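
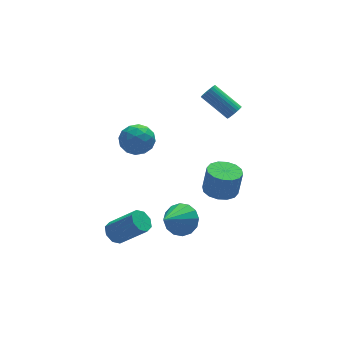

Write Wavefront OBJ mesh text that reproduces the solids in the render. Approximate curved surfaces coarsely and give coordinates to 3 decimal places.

v 3.887 3.192 2.622
v 4.215 3.108 3.003
v 3.241 4.284 4.1
v 2.913 4.368 3.718
v 4.3 3.264 2.912
v 3.326 4.439 4.009
v 4.323 3.408 2.777
v 3.348 4.584 3.874
v 4.278 3.52 2.618
v 3.304 4.695 3.715
v 4.175 3.581 2.46
v 3.2 4.757 3.556
v 4.027 3.584 2.327
v 3.053 4.759 3.423
v 3.859 3.526 2.238
v 2.884 4.702 3.334
v 3.694 3.418 2.208
v 2.72 4.594 3.304
v 3.559 3.276 2.24
v 2.585 4.452 3.337
v 3.474 3.121 2.331
v 2.5 4.296 3.428
v 3.452 2.976 2.466
v 2.477 4.152 3.563
v 3.496 2.865 2.625
v 2.522 4.04 3.722
v 3.6 2.803 2.784
v 2.625 3.979 3.88
v 3.747 2.801 2.917
v 2.773 3.976 4.013
v 3.916 2.858 3.006
v 2.941 4.034 4.102
v 4.08 2.966 3.036
v 3.106 4.142 4.132
v 1.655 -0.456 0.099
v 2.108 0.318 0.02
v 2.338 0.329 1.442
v 1.885 -0.444 1.521
v 1.666 0.444 0.091
v 1.895 0.455 1.512
v 1.22 0.33 0.163
v 1.449 0.341 1.585
v 0.891 0.004 0.219
v 1.12 0.015 1.641
v 0.767 -0.444 0.242
v 0.996 -0.433 1.664
v 0.881 -0.896 0.228
v 1.11 -0.885 1.649
v 1.202 -1.229 0.178
v 1.432 -1.218 1.6
v 1.645 -1.355 0.108
v 1.874 -1.344 1.529
v 2.091 -1.241 0.035
v 2.32 -1.23 1.457
v 2.42 -0.915 -0.021
v 2.649 -0.904 1.401
v 2.544 -0.467 -0.044
v 2.773 -0.456 1.378
v 2.43 -0.015 -0.029
v 2.659 -0.004 1.392
v -3.452 0.723 -2.62
v -2.905 1.016 -2.898
v -1.781 0.17 -1.578
v -2.328 -0.123 -1.3
v -3.121 1.31 -2.527
v -1.997 0.463 -1.206
v -3.531 1.259 -2.21
v -2.407 0.413 -0.889
v -3.895 0.895 -2.134
v -2.77 0.049 -0.813
v -3.999 0.43 -2.342
v -2.875 -0.416 -1.022
v -3.783 0.137 -2.714
v -2.659 -0.71 -1.393
v -3.373 0.187 -3.031
v -2.249 -0.659 -1.71
v -3.01 0.551 -3.107
v -1.885 -0.295 -1.786
v -2.049 2.038 3.918
v -1.405 1.502 4.357
v -2.735 0.778 3.383
v -2.091 0.242 3.822
v -2.726 0.728 4.328
v -2.302 1.507 4.659
v -1.838 0.773 3.081
v -1.414 1.552 3.412
v -1.275 0.72 3.84
v -1.823 0.691 4.61
v -2.317 1.589 3.13
v -2.865 1.56 3.9
v -1.667 1.881 4.184
v -2.473 0.399 3.556
v -2.846 0.685 3.853
v -2.468 0.37 4.111
v -2.194 1.884 4.362
v -1.815 1.568 4.62
v -2.592 1.113 4.603
v -2.325 0.712 3.12
v -1.946 0.396 3.378
v -1.672 1.91 3.629
v -1.294 1.595 3.887
v -1.548 1.167 3.137
v -1.212 1.105 4.138
v -1.615 0.365 3.824
v -1.466 0.677 3.389
v -1.217 1.135 3.583
v -1.534 1.089 4.591
v -1.937 0.348 4.277
v -2.31 0.634 4.574
v -2.061 1.092 4.769
v -1.458 0.629 4.287
v -2.203 1.932 3.463
v -2.606 1.191 3.149
v -2.079 1.188 2.971
v -1.83 1.646 3.166
v -2.525 1.915 3.916
v -2.928 1.175 3.602
v -2.923 1.145 4.157
v -2.674 1.603 4.351
v -2.682 1.651 3.453
v 0.061 0.725 -2.738
v 0.582 1.014 -1.959
v -1.241 -0.205 -1.522
v 0.244 1.385 -2.037
v -0.142 1.579 -2.302
v -0.474 1.544 -2.684
v -0.662 1.29 -3.081
v -0.657 0.884 -3.385
v -0.459 0.436 -3.516
v -0.122 0.065 -3.439
v 0.264 -0.129 -3.174
v 0.596 -0.094 -2.791
v 0.785 0.16 -2.395
v 0.779 0.566 -2.091
f 2 1 5
f 2 5 3
f 3 5 6
f 3 6 4
f 5 1 7
f 5 7 6
f 6 7 8
f 6 8 4
f 7 1 9
f 7 9 8
f 8 9 10
f 8 10 4
f 9 1 11
f 9 11 10
f 10 11 12
f 10 12 4
f 11 1 13
f 11 13 12
f 12 13 14
f 12 14 4
f 13 1 15
f 13 15 14
f 14 15 16
f 14 16 4
f 15 1 17
f 15 17 16
f 16 17 18
f 16 18 4
f 17 1 19
f 17 19 18
f 18 19 20
f 18 20 4
f 19 1 21
f 19 21 20
f 20 21 22
f 20 22 4
f 21 1 23
f 21 23 22
f 22 23 24
f 22 24 4
f 23 1 25
f 23 25 24
f 24 25 26
f 24 26 4
f 25 1 27
f 25 27 26
f 26 27 28
f 26 28 4
f 27 1 29
f 27 29 28
f 28 29 30
f 28 30 4
f 29 1 31
f 29 31 30
f 30 31 32
f 30 32 4
f 31 1 33
f 31 33 32
f 32 33 34
f 32 34 4
f 33 1 2
f 33 2 34
f 34 2 3
f 34 3 4
f 36 35 39
f 36 39 37
f 37 39 40
f 37 40 38
f 39 35 41
f 39 41 40
f 40 41 42
f 40 42 38
f 41 35 43
f 41 43 42
f 42 43 44
f 42 44 38
f 43 35 45
f 43 45 44
f 44 45 46
f 44 46 38
f 45 35 47
f 45 47 46
f 46 47 48
f 46 48 38
f 47 35 49
f 47 49 48
f 48 49 50
f 48 50 38
f 49 35 51
f 49 51 50
f 50 51 52
f 50 52 38
f 51 35 53
f 51 53 52
f 52 53 54
f 52 54 38
f 53 35 55
f 53 55 54
f 54 55 56
f 54 56 38
f 55 35 57
f 55 57 56
f 56 57 58
f 56 58 38
f 57 35 59
f 57 59 58
f 58 59 60
f 58 60 38
f 59 35 36
f 59 36 60
f 60 36 37
f 60 37 38
f 62 61 65
f 62 65 63
f 63 65 66
f 63 66 64
f 65 61 67
f 65 67 66
f 66 67 68
f 66 68 64
f 67 61 69
f 67 69 68
f 68 69 70
f 68 70 64
f 69 61 71
f 69 71 70
f 70 71 72
f 70 72 64
f 71 61 73
f 71 73 72
f 72 73 74
f 72 74 64
f 73 61 75
f 73 75 74
f 74 75 76
f 74 76 64
f 75 61 77
f 75 77 76
f 76 77 78
f 76 78 64
f 77 61 62
f 77 62 78
f 78 62 63
f 78 63 64
f 79 116 95
f 116 90 119
f 95 119 84
f 116 119 95
f 79 95 91
f 95 84 96
f 91 96 80
f 95 96 91
f 79 91 100
f 91 80 101
f 100 101 86
f 91 101 100
f 79 100 112
f 100 86 115
f 112 115 89
f 100 115 112
f 79 112 116
f 112 89 120
f 116 120 90
f 112 120 116
f 80 96 107
f 96 84 110
f 107 110 88
f 96 110 107
f 84 119 97
f 119 90 118
f 97 118 83
f 119 118 97
f 90 120 117
f 120 89 113
f 117 113 81
f 120 113 117
f 89 115 114
f 115 86 102
f 114 102 85
f 115 102 114
f 86 101 106
f 101 80 103
f 106 103 87
f 101 103 106
f 82 108 94
f 108 88 109
f 94 109 83
f 108 109 94
f 82 94 92
f 94 83 93
f 92 93 81
f 94 93 92
f 82 92 99
f 92 81 98
f 99 98 85
f 92 98 99
f 82 99 104
f 99 85 105
f 104 105 87
f 99 105 104
f 82 104 108
f 104 87 111
f 108 111 88
f 104 111 108
f 83 109 97
f 109 88 110
f 97 110 84
f 109 110 97
f 81 93 117
f 93 83 118
f 117 118 90
f 93 118 117
f 85 98 114
f 98 81 113
f 114 113 89
f 98 113 114
f 87 105 106
f 105 85 102
f 106 102 86
f 105 102 106
f 88 111 107
f 111 87 103
f 107 103 80
f 111 103 107
f 122 121 124
f 122 124 123
f 124 121 125
f 124 125 123
f 125 121 126
f 125 126 123
f 126 121 127
f 126 127 123
f 127 121 128
f 127 128 123
f 128 121 129
f 128 129 123
f 129 121 130
f 129 130 123
f 130 121 131
f 130 131 123
f 131 121 132
f 131 132 123
f 132 121 133
f 132 133 123
f 133 121 134
f 133 134 123
f 134 121 122
f 134 122 123



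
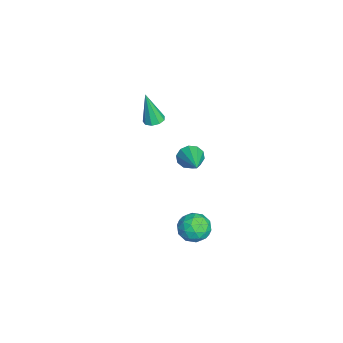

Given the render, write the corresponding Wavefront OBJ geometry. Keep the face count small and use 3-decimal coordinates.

v 2.79 2.878 0.371
v 3.082 3.262 -0.343
v 4.058 2.978 0.943
v 4.35 3.362 0.229
v 3.793 3.773 0.742
v 3.009 3.712 0.389
v 4.131 2.528 0.211
v 3.347 2.467 -0.142
v 3.91 3.046 -0.442
v 3.702 3.815 -0.114
v 3.438 2.425 0.714
v 3.23 3.194 1.042
v 2.824 3.061 -0.036
v 4.316 3.179 0.636
v 3.988 3.42 0.938
v 4.16 3.646 0.518
v 2.782 3.326 0.394
v 2.953 3.551 -0.026
v 3.372 3.852 0.612
v 4.187 2.689 0.626
v 4.358 2.914 0.206
v 2.98 2.594 0.082
v 3.152 2.82 -0.338
v 3.768 2.388 -0.012
v 3.483 3.16 -0.514
v 4.229 3.219 -0.178
v 4.1 2.729 -0.189
v 3.639 2.692 -0.396
v 3.36 3.612 -0.321
v 4.106 3.671 0.015
v 3.779 3.913 0.317
v 3.318 3.877 0.109
v 3.848 3.485 -0.38
v 3.034 2.569 0.585
v 3.78 2.628 0.921
v 3.822 2.363 0.491
v 3.361 2.327 0.283
v 2.911 3.021 0.778
v 3.657 3.08 1.114
v 3.501 3.548 0.996
v 3.04 3.511 0.789
v 3.292 2.755 0.98
v -3.045 1.088 2.535
v -2.567 1.365 2.626
v -3.155 0.672 4.365
v -2.865 1.603 2.663
v -3.248 1.6 2.639
v -3.535 1.357 2.567
v -3.594 0.989 2.48
v -3.396 0.667 2.418
v -3.033 0.542 2.412
v -2.677 0.672 2.462
v -2.493 0.997 2.547
v -1.575 2.887 0.947
v -1.285 2.562 0.387
v 0.195 3.213 1.673
v -1.324 2.988 0.291
v -1.459 3.376 0.446
v -1.638 3.577 0.792
v -1.793 3.515 1.198
v -1.864 3.213 1.508
v -1.825 2.787 1.604
v -1.691 2.399 1.449
v -1.512 2.197 1.103
v -1.357 2.26 0.697
f 1 38 17
f 38 12 41
f 17 41 6
f 38 41 17
f 1 17 13
f 17 6 18
f 13 18 2
f 17 18 13
f 1 13 22
f 13 2 23
f 22 23 8
f 13 23 22
f 1 22 34
f 22 8 37
f 34 37 11
f 22 37 34
f 1 34 38
f 34 11 42
f 38 42 12
f 34 42 38
f 2 18 29
f 18 6 32
f 29 32 10
f 18 32 29
f 6 41 19
f 41 12 40
f 19 40 5
f 41 40 19
f 12 42 39
f 42 11 35
f 39 35 3
f 42 35 39
f 11 37 36
f 37 8 24
f 36 24 7
f 37 24 36
f 8 23 28
f 23 2 25
f 28 25 9
f 23 25 28
f 4 30 16
f 30 10 31
f 16 31 5
f 30 31 16
f 4 16 14
f 16 5 15
f 14 15 3
f 16 15 14
f 4 14 21
f 14 3 20
f 21 20 7
f 14 20 21
f 4 21 26
f 21 7 27
f 26 27 9
f 21 27 26
f 4 26 30
f 26 9 33
f 30 33 10
f 26 33 30
f 5 31 19
f 31 10 32
f 19 32 6
f 31 32 19
f 3 15 39
f 15 5 40
f 39 40 12
f 15 40 39
f 7 20 36
f 20 3 35
f 36 35 11
f 20 35 36
f 9 27 28
f 27 7 24
f 28 24 8
f 27 24 28
f 10 33 29
f 33 9 25
f 29 25 2
f 33 25 29
f 44 43 46
f 44 46 45
f 46 43 47
f 46 47 45
f 47 43 48
f 47 48 45
f 48 43 49
f 48 49 45
f 49 43 50
f 49 50 45
f 50 43 51
f 50 51 45
f 51 43 52
f 51 52 45
f 52 43 53
f 52 53 45
f 53 43 44
f 53 44 45
f 55 54 57
f 55 57 56
f 57 54 58
f 57 58 56
f 58 54 59
f 58 59 56
f 59 54 60
f 59 60 56
f 60 54 61
f 60 61 56
f 61 54 62
f 61 62 56
f 62 54 63
f 62 63 56
f 63 54 64
f 63 64 56
f 64 54 65
f 64 65 56
f 65 54 55
f 65 55 56



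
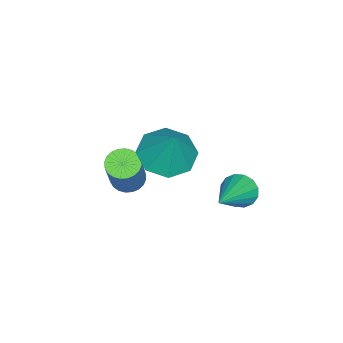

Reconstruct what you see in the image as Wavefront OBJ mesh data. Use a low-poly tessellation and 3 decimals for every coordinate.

v 1.968 1.516 -0.763
v 2.786 1.933 -1.231
v 2.552 2.084 0.763
v 2.178 2.432 -1.184
v 1.447 2.395 -0.891
v 1.022 1.843 -0.523
v 1.151 1.1 -0.296
v 1.758 0.6 -0.342
v 2.489 0.637 -0.635
v 2.915 1.189 -1.003
v 0.971 -0.391 -3.681
v 1.508 -0.487 -3.974
v 2.527 -0.164 -2.213
v 1.989 -0.069 -1.919
v 1.481 -0.248 -4.002
v 2.5 0.074 -2.241
v 1.376 -0.031 -3.981
v 2.395 0.291 -2.22
v 1.21 0.131 -3.914
v 2.228 0.453 -2.153
v 1.007 0.214 -3.812
v 2.025 0.536 -2.051
v 0.798 0.204 -3.69
v 1.817 0.527 -1.928
v 0.616 0.104 -3.566
v 1.634 0.426 -1.805
v 0.488 -0.071 -3.46
v 1.506 0.251 -1.699
v 0.433 -0.296 -3.387
v 1.452 0.027 -1.626
v 0.46 -0.534 -3.359
v 1.479 -0.212 -1.598
v 0.565 -0.751 -3.38
v 1.584 -0.429 -1.619
v 0.732 -0.913 -3.447
v 1.75 -0.591 -1.686
v 0.935 -0.996 -3.549
v 1.953 -0.674 -1.788
v 1.143 -0.987 -3.672
v 2.162 -0.664 -1.91
v 1.326 -0.886 -3.795
v 2.344 -0.564 -2.034
v 1.454 -0.711 -3.901
v 2.472 -0.389 -2.14
v 1.314 3.804 -2.47
v 1.567 3.43 -2.965
v 3.066 3.796 -1.57
v 1.619 3.758 -3.065
v 1.59 4.099 -3.005
v 1.487 4.36 -2.801
v 1.337 4.472 -2.509
v 1.181 4.406 -2.207
v 1.061 4.178 -1.975
v 1.009 3.849 -1.875
v 1.038 3.509 -1.935
v 1.141 3.248 -2.139
v 1.291 3.135 -2.431
v 1.446 3.202 -2.733
f 2 1 4
f 2 4 3
f 4 1 5
f 4 5 3
f 5 1 6
f 5 6 3
f 6 1 7
f 6 7 3
f 7 1 8
f 7 8 3
f 8 1 9
f 8 9 3
f 9 1 10
f 9 10 3
f 10 1 2
f 10 2 3
f 12 11 15
f 12 15 13
f 13 15 16
f 13 16 14
f 15 11 17
f 15 17 16
f 16 17 18
f 16 18 14
f 17 11 19
f 17 19 18
f 18 19 20
f 18 20 14
f 19 11 21
f 19 21 20
f 20 21 22
f 20 22 14
f 21 11 23
f 21 23 22
f 22 23 24
f 22 24 14
f 23 11 25
f 23 25 24
f 24 25 26
f 24 26 14
f 25 11 27
f 25 27 26
f 26 27 28
f 26 28 14
f 27 11 29
f 27 29 28
f 28 29 30
f 28 30 14
f 29 11 31
f 29 31 30
f 30 31 32
f 30 32 14
f 31 11 33
f 31 33 32
f 32 33 34
f 32 34 14
f 33 11 35
f 33 35 34
f 34 35 36
f 34 36 14
f 35 11 37
f 35 37 36
f 36 37 38
f 36 38 14
f 37 11 39
f 37 39 38
f 38 39 40
f 38 40 14
f 39 11 41
f 39 41 40
f 40 41 42
f 40 42 14
f 41 11 43
f 41 43 42
f 42 43 44
f 42 44 14
f 43 11 12
f 43 12 44
f 44 12 13
f 44 13 14
f 46 45 48
f 46 48 47
f 48 45 49
f 48 49 47
f 49 45 50
f 49 50 47
f 50 45 51
f 50 51 47
f 51 45 52
f 51 52 47
f 52 45 53
f 52 53 47
f 53 45 54
f 53 54 47
f 54 45 55
f 54 55 47
f 55 45 56
f 55 56 47
f 56 45 57
f 56 57 47
f 57 45 58
f 57 58 47
f 58 45 46
f 58 46 47



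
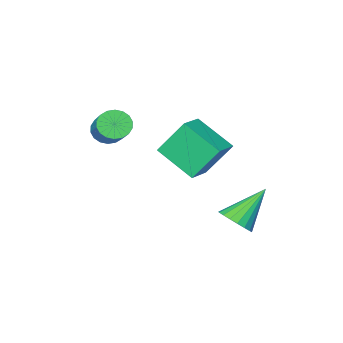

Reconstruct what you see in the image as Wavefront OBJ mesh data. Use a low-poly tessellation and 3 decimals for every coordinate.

v 0.329 1.334 -3.275
v 0.916 1.314 -2.661
v -1.189 1.366 -1.825
v 0.868 1.684 -2.72
v 0.713 1.985 -2.888
v 0.482 2.158 -3.134
v 0.221 2.166 -3.407
v -0.019 2.01 -3.654
v -0.19 1.72 -3.827
v -0.258 1.354 -3.89
v -0.21 0.983 -3.831
v -0.055 0.682 -3.663
v 0.176 0.51 -3.417
v 0.437 0.501 -3.144
v 0.677 0.657 -2.896
v 0.848 0.947 -2.724
v 0.634 -2.751 -0.566
v -0.224 -2.036 1.069
v 0.068 -1.062 -1.602
v -0.79 -0.347 0.033
v 1.75 -2.173 -0.233
v 0.892 -1.458 1.402
v 1.184 -0.484 -1.269
v 0.326 0.231 0.366
v 3.543 -3.058 1.164
v 4.216 -3.101 0.859
v 4.83 -1.666 2.011
v 4.157 -1.622 2.316
v 4.062 -2.881 0.667
v 4.676 -1.446 1.819
v 3.806 -2.697 0.574
v 4.42 -1.261 1.726
v 3.497 -2.584 0.598
v 4.112 -1.148 1.749
v 3.198 -2.564 0.733
v 3.812 -1.129 1.885
v 2.967 -2.643 0.955
v 3.581 -1.208 2.106
v 2.85 -2.803 1.217
v 3.464 -1.368 2.369
v 2.87 -3.014 1.469
v 3.484 -1.579 2.621
v 3.024 -3.234 1.661
v 3.638 -1.799 2.813
v 3.28 -3.419 1.754
v 3.894 -1.983 2.906
v 3.588 -3.532 1.731
v 4.203 -2.096 2.882
v 3.888 -3.551 1.595
v 4.502 -2.116 2.747
v 4.119 -3.472 1.374
v 4.733 -2.037 2.525
v 4.236 -3.312 1.111
v 4.85 -1.877 2.263
f 2 1 4
f 2 4 3
f 4 1 5
f 4 5 3
f 5 1 6
f 5 6 3
f 6 1 7
f 6 7 3
f 7 1 8
f 7 8 3
f 8 1 9
f 8 9 3
f 9 1 10
f 9 10 3
f 10 1 11
f 10 11 3
f 11 1 12
f 11 12 3
f 12 1 13
f 12 13 3
f 13 1 14
f 13 14 3
f 14 1 15
f 14 15 3
f 15 1 16
f 15 16 3
f 16 1 2
f 16 2 3
f 18 20 17
f 21 18 17
f 17 20 19
f 19 21 17
f 18 24 20
f 22 18 21
f 22 24 18
f 20 24 19
f 23 21 19
f 19 24 23
f 23 22 21
f 24 22 23
f 26 25 29
f 26 29 27
f 27 29 30
f 27 30 28
f 29 25 31
f 29 31 30
f 30 31 32
f 30 32 28
f 31 25 33
f 31 33 32
f 32 33 34
f 32 34 28
f 33 25 35
f 33 35 34
f 34 35 36
f 34 36 28
f 35 25 37
f 35 37 36
f 36 37 38
f 36 38 28
f 37 25 39
f 37 39 38
f 38 39 40
f 38 40 28
f 39 25 41
f 39 41 40
f 40 41 42
f 40 42 28
f 41 25 43
f 41 43 42
f 42 43 44
f 42 44 28
f 43 25 45
f 43 45 44
f 44 45 46
f 44 46 28
f 45 25 47
f 45 47 46
f 46 47 48
f 46 48 28
f 47 25 49
f 47 49 48
f 48 49 50
f 48 50 28
f 49 25 51
f 49 51 50
f 50 51 52
f 50 52 28
f 51 25 53
f 51 53 52
f 52 53 54
f 52 54 28
f 53 25 26
f 53 26 54
f 54 26 27
f 54 27 28



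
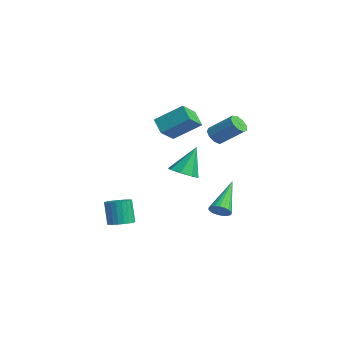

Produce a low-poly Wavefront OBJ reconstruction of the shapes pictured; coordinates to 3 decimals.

v -2.305 -1.782 -4.132
v -1.923 -2.245 -4.018
v -2.294 -2.26 -2.835
v -2.675 -1.798 -2.948
v -1.784 -2.057 -3.972
v -2.155 -2.073 -2.789
v -1.724 -1.828 -3.95
v -2.095 -1.843 -2.767
v -1.752 -1.592 -3.956
v -2.123 -1.607 -2.773
v -1.865 -1.384 -3.989
v -2.236 -1.4 -2.805
v -2.044 -1.238 -4.043
v -2.415 -1.253 -2.86
v -2.263 -1.174 -4.111
v -2.634 -1.19 -2.927
v -2.489 -1.203 -4.182
v -2.859 -1.218 -2.998
v -2.686 -1.32 -4.245
v -3.057 -1.335 -3.062
v -2.825 -1.507 -4.291
v -3.196 -1.523 -3.108
v -2.885 -1.737 -4.313
v -3.256 -1.752 -3.13
v -2.857 -1.973 -4.307
v -3.228 -1.988 -3.124
v -2.744 -2.18 -4.275
v -3.115 -2.196 -3.091
v -2.565 -2.327 -4.22
v -2.936 -2.342 -3.037
v -2.346 -2.39 -4.153
v -2.717 -2.406 -2.969
v -2.121 -2.362 -4.082
v -2.491 -2.377 -2.898
v -1.805 -0.453 1.961
v -1.226 0.633 2.819
v -2.323 0.289 1.372
v -1.744 1.375 2.23
v -1.096 -0.395 1.41
v -0.517 0.691 2.268
v -1.614 0.347 0.821
v -1.035 1.433 1.679
v -0.735 2.152 -3.359
v -0.363 2.512 -3.315
v -1.865 3.168 -2.121
v -0.478 2.587 -3.482
v -0.638 2.587 -3.627
v -0.815 2.511 -3.727
v -0.978 2.374 -3.762
v -1.099 2.198 -3.728
v -1.157 2.014 -3.63
v -1.142 1.854 -3.486
v -1.057 1.745 -3.319
v -0.916 1.707 -3.159
v -0.744 1.746 -3.034
v -0.57 1.855 -2.965
v -0.425 2.016 -2.964
v -0.334 2.199 -3.032
v -0.312 2.375 -3.156
v -0.672 0.448 -0.884
v 0.012 0.596 -0.867
v -0.848 1.112 0.484
v -0.277 0.986 -1.094
v -0.797 1.061 -1.197
v -1.244 0.777 -1.117
v -1.356 0.3 -0.9
v -1.067 -0.09 -0.673
v -0.547 -0.165 -0.57
v -0.1 0.119 -0.65
v -0.617 1.863 1.13
v -0.269 1.935 0.764
v 0.446 2.73 1.605
v 0.097 2.657 1.97
v -0.517 2.18 0.744
v 0.198 2.975 1.584
v -0.811 2.277 0.903
v -0.096 3.071 1.744
v -1.015 2.179 1.169
v -0.301 2.974 2.01
v -1.033 1.934 1.416
v -0.318 2.728 2.257
v -0.857 1.655 1.529
v -0.142 2.45 2.37
v -0.568 1.473 1.455
v 0.147 2.268 2.296
v -0.302 1.474 1.229
v 0.412 2.269 2.07
v -0.184 1.657 0.956
v 0.531 2.451 1.797
f 2 1 5
f 2 5 3
f 3 5 6
f 3 6 4
f 5 1 7
f 5 7 6
f 6 7 8
f 6 8 4
f 7 1 9
f 7 9 8
f 8 9 10
f 8 10 4
f 9 1 11
f 9 11 10
f 10 11 12
f 10 12 4
f 11 1 13
f 11 13 12
f 12 13 14
f 12 14 4
f 13 1 15
f 13 15 14
f 14 15 16
f 14 16 4
f 15 1 17
f 15 17 16
f 16 17 18
f 16 18 4
f 17 1 19
f 17 19 18
f 18 19 20
f 18 20 4
f 19 1 21
f 19 21 20
f 20 21 22
f 20 22 4
f 21 1 23
f 21 23 22
f 22 23 24
f 22 24 4
f 23 1 25
f 23 25 24
f 24 25 26
f 24 26 4
f 25 1 27
f 25 27 26
f 26 27 28
f 26 28 4
f 27 1 29
f 27 29 28
f 28 29 30
f 28 30 4
f 29 1 31
f 29 31 30
f 30 31 32
f 30 32 4
f 31 1 33
f 31 33 32
f 32 33 34
f 32 34 4
f 33 1 2
f 33 2 34
f 34 2 3
f 34 3 4
f 36 38 35
f 39 36 35
f 35 38 37
f 37 39 35
f 36 42 38
f 40 36 39
f 40 42 36
f 38 42 37
f 41 39 37
f 37 42 41
f 41 40 39
f 42 40 41
f 44 43 46
f 44 46 45
f 46 43 47
f 46 47 45
f 47 43 48
f 47 48 45
f 48 43 49
f 48 49 45
f 49 43 50
f 49 50 45
f 50 43 51
f 50 51 45
f 51 43 52
f 51 52 45
f 52 43 53
f 52 53 45
f 53 43 54
f 53 54 45
f 54 43 55
f 54 55 45
f 55 43 56
f 55 56 45
f 56 43 57
f 56 57 45
f 57 43 58
f 57 58 45
f 58 43 59
f 58 59 45
f 59 43 44
f 59 44 45
f 61 60 63
f 61 63 62
f 63 60 64
f 63 64 62
f 64 60 65
f 64 65 62
f 65 60 66
f 65 66 62
f 66 60 67
f 66 67 62
f 67 60 68
f 67 68 62
f 68 60 69
f 68 69 62
f 69 60 61
f 69 61 62
f 71 70 74
f 71 74 72
f 72 74 75
f 72 75 73
f 74 70 76
f 74 76 75
f 75 76 77
f 75 77 73
f 76 70 78
f 76 78 77
f 77 78 79
f 77 79 73
f 78 70 80
f 78 80 79
f 79 80 81
f 79 81 73
f 80 70 82
f 80 82 81
f 81 82 83
f 81 83 73
f 82 70 84
f 82 84 83
f 83 84 85
f 83 85 73
f 84 70 86
f 84 86 85
f 85 86 87
f 85 87 73
f 86 70 88
f 86 88 87
f 87 88 89
f 87 89 73
f 88 70 71
f 88 71 89
f 89 71 72
f 89 72 73



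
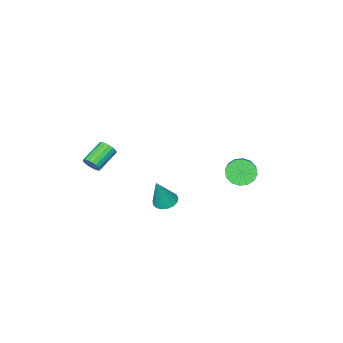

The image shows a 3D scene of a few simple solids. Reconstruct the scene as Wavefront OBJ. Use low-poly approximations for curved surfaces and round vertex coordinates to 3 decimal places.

v 1.171 2.314 -0.756
v 1.885 2.339 -1.043
v 1.929 2.386 1.136
v 1.788 2.694 -1.018
v 1.549 2.961 -0.932
v 1.224 3.081 -0.806
v 0.887 3.025 -0.669
v 0.614 2.806 -0.552
v 0.47 2.474 -0.481
v 0.486 2.106 -0.474
v 0.658 1.786 -0.531
v 0.949 1.586 -0.64
v 1.29 1.554 -0.775
v 1.604 1.696 -0.906
v 1.819 1.979 -1.003
v -4.189 2.937 -0.314
v -3.504 2.837 -0.966
v -2.547 3.864 -0.118
v -3.231 3.963 0.534
v -3.774 3.218 -1.122
v -2.817 4.245 -0.273
v -4.155 3.523 -1.061
v -3.198 4.55 -0.213
v -4.545 3.671 -0.8
v -3.588 4.697 0.048
v -4.839 3.622 -0.409
v -3.882 4.649 0.439
v -4.959 3.39 0.007
v -4.002 4.416 0.855
v -4.873 3.036 0.338
v -3.916 4.063 1.186
v -4.603 2.655 0.493
v -3.646 3.682 1.342
v -4.222 2.35 0.433
v -3.265 3.377 1.281
v -3.832 2.203 0.172
v -2.875 3.229 1.02
v -3.538 2.251 -0.219
v -2.581 3.278 0.629
v -3.418 2.484 -0.635
v -2.461 3.51 0.213
v 4.439 -0.324 2.406
v 4.707 -0.72 2.785
v 3.308 -0.932 3.553
v 3.041 -0.536 3.174
v 4.741 -0.483 2.912
v 3.342 -0.694 3.68
v 4.715 -0.214 2.938
v 3.317 -0.425 3.707
v 4.635 0.033 2.86
v 3.236 -0.178 3.628
v 4.516 0.209 2.691
v 3.117 -0.002 3.46
v 4.381 0.28 2.466
v 2.982 0.069 3.235
v 4.259 0.231 2.229
v 2.86 0.019 2.998
v 4.172 0.072 2.027
v 2.773 -0.14 2.795
v 4.138 -0.166 1.9
v 2.739 -0.377 2.668
v 4.163 -0.435 1.873
v 2.765 -0.646 2.642
v 4.244 -0.682 1.952
v 2.845 -0.893 2.72
v 4.363 -0.858 2.12
v 2.964 -1.069 2.889
v 4.498 -0.929 2.345
v 3.099 -1.14 3.114
v 4.62 -0.879 2.582
v 3.221 -1.091 3.351
f 2 1 4
f 2 4 3
f 4 1 5
f 4 5 3
f 5 1 6
f 5 6 3
f 6 1 7
f 6 7 3
f 7 1 8
f 7 8 3
f 8 1 9
f 8 9 3
f 9 1 10
f 9 10 3
f 10 1 11
f 10 11 3
f 11 1 12
f 11 12 3
f 12 1 13
f 12 13 3
f 13 1 14
f 13 14 3
f 14 1 15
f 14 15 3
f 15 1 2
f 15 2 3
f 17 16 20
f 17 20 18
f 18 20 21
f 18 21 19
f 20 16 22
f 20 22 21
f 21 22 23
f 21 23 19
f 22 16 24
f 22 24 23
f 23 24 25
f 23 25 19
f 24 16 26
f 24 26 25
f 25 26 27
f 25 27 19
f 26 16 28
f 26 28 27
f 27 28 29
f 27 29 19
f 28 16 30
f 28 30 29
f 29 30 31
f 29 31 19
f 30 16 32
f 30 32 31
f 31 32 33
f 31 33 19
f 32 16 34
f 32 34 33
f 33 34 35
f 33 35 19
f 34 16 36
f 34 36 35
f 35 36 37
f 35 37 19
f 36 16 38
f 36 38 37
f 37 38 39
f 37 39 19
f 38 16 40
f 38 40 39
f 39 40 41
f 39 41 19
f 40 16 17
f 40 17 41
f 41 17 18
f 41 18 19
f 43 42 46
f 43 46 44
f 44 46 47
f 44 47 45
f 46 42 48
f 46 48 47
f 47 48 49
f 47 49 45
f 48 42 50
f 48 50 49
f 49 50 51
f 49 51 45
f 50 42 52
f 50 52 51
f 51 52 53
f 51 53 45
f 52 42 54
f 52 54 53
f 53 54 55
f 53 55 45
f 54 42 56
f 54 56 55
f 55 56 57
f 55 57 45
f 56 42 58
f 56 58 57
f 57 58 59
f 57 59 45
f 58 42 60
f 58 60 59
f 59 60 61
f 59 61 45
f 60 42 62
f 60 62 61
f 61 62 63
f 61 63 45
f 62 42 64
f 62 64 63
f 63 64 65
f 63 65 45
f 64 42 66
f 64 66 65
f 65 66 67
f 65 67 45
f 66 42 68
f 66 68 67
f 67 68 69
f 67 69 45
f 68 42 70
f 68 70 69
f 69 70 71
f 69 71 45
f 70 42 43
f 70 43 71
f 71 43 44
f 71 44 45



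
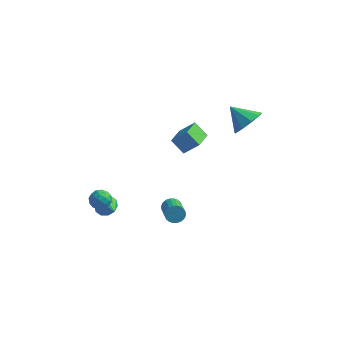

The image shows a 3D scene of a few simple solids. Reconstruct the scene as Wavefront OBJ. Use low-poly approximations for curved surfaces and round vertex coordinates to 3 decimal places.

v 1.468 3.189 1.811
v 1.862 2.627 2.51
v 0.352 3.451 2.649
v 2.066 3.261 2.584
v 1.99 3.862 2.296
v 1.67 4.147 1.781
v 1.256 3.985 1.28
v 0.94 3.45 1.027
v 0.872 2.793 1.141
v 1.082 2.321 1.569
v 1.473 2.256 2.109
v -0.424 -2.966 -0.504
v -0.097 -3.02 -0.918
v 0.552 -4.208 -0.249
v 0.224 -4.154 0.164
v 0.012 -2.892 -0.796
v 0.66 -4.08 -0.127
v 0.054 -2.776 -0.631
v 0.703 -3.964 0.038
v 0.024 -2.688 -0.446
v 0.672 -3.877 0.223
v -0.075 -2.643 -0.27
v 0.573 -3.832 0.399
v -0.227 -2.647 -0.13
v 0.421 -3.836 0.539
v -0.409 -2.7 -0.046
v 0.239 -3.888 0.623
v -0.593 -2.793 -0.033
v 0.055 -3.981 0.636
v -0.752 -2.912 -0.091
v -0.103 -4.1 0.578
v -0.86 -3.04 -0.213
v -0.212 -4.228 0.456
v -0.903 -3.156 -0.378
v -0.254 -4.344 0.291
v -0.872 -3.243 -0.563
v -0.224 -4.432 0.106
v -0.773 -3.288 -0.739
v -0.125 -4.477 -0.07
v -0.621 -3.284 -0.879
v 0.027 -4.473 -0.21
v -0.439 -3.232 -0.963
v 0.209 -4.42 -0.294
v -0.255 -3.139 -0.976
v 0.393 -4.327 -0.307
v -2.243 1.669 0.461
v -1.445 1.865 1.251
v -2.285 3.008 0.172
v -1.487 3.203 0.963
v -1.493 1.537 -0.263
v -0.695 1.732 0.528
v -1.535 2.875 -0.551
v -0.737 3.071 0.239
v -4.116 -2.74 -1.856
v -3.709 -2.605 -2.331
v -3.304 -3.52 -1.384
v -3.639 -2.353 -2.035
v -3.751 -2.248 -1.67
v -4.002 -2.332 -1.376
v -4.296 -2.571 -1.265
v -4.522 -2.875 -1.38
v -4.592 -3.128 -1.676
v -4.481 -3.232 -2.041
v -4.23 -3.149 -2.335
v -3.935 -2.909 -2.446
v -4.116 -3.149 -0.493
v -3.55 -3.376 -0.653
v -4.41 -4.084 -0.207
v -3.844 -4.311 -0.367
v -3.9 -3.928 0.131
v -3.718 -3.35 -0.046
v -4.242 -4.11 -0.814
v -4.06 -3.532 -0.991
v -3.628 -3.97 -0.852
v -3.417 -3.858 -0.268
v -4.543 -3.602 -0.592
v -4.332 -3.49 -0.008
v -3.807 -3.181 -0.598
v -4.153 -4.279 -0.262
v -4.186 -4.054 0.031
v -3.853 -4.188 -0.064
v -3.906 -3.165 -0.241
v -3.573 -3.299 -0.336
v -3.779 -3.623 0.125
v -4.387 -4.161 -0.524
v -4.054 -4.295 -0.619
v -4.107 -3.272 -0.796
v -3.774 -3.406 -0.891
v -4.181 -3.837 -0.985
v -3.52 -3.663 -0.809
v -3.693 -4.213 -0.641
v -3.927 -4.094 -0.904
v -3.82 -3.755 -1.008
v -3.396 -3.597 -0.466
v -3.569 -4.147 -0.298
v -3.602 -3.922 -0.005
v -3.495 -3.582 -0.109
v -3.442 -3.946 -0.583
v -4.391 -3.313 -0.562
v -4.564 -3.863 -0.394
v -4.465 -3.878 -0.751
v -4.358 -3.538 -0.855
v -4.267 -3.247 -0.219
v -4.44 -3.797 -0.051
v -4.14 -3.705 0.148
v -4.033 -3.366 0.044
v -4.518 -3.514 -0.277
f 2 1 4
f 2 4 3
f 4 1 5
f 4 5 3
f 5 1 6
f 5 6 3
f 6 1 7
f 6 7 3
f 7 1 8
f 7 8 3
f 8 1 9
f 8 9 3
f 9 1 10
f 9 10 3
f 10 1 11
f 10 11 3
f 11 1 2
f 11 2 3
f 13 12 16
f 13 16 14
f 14 16 17
f 14 17 15
f 16 12 18
f 16 18 17
f 17 18 19
f 17 19 15
f 18 12 20
f 18 20 19
f 19 20 21
f 19 21 15
f 20 12 22
f 20 22 21
f 21 22 23
f 21 23 15
f 22 12 24
f 22 24 23
f 23 24 25
f 23 25 15
f 24 12 26
f 24 26 25
f 25 26 27
f 25 27 15
f 26 12 28
f 26 28 27
f 27 28 29
f 27 29 15
f 28 12 30
f 28 30 29
f 29 30 31
f 29 31 15
f 30 12 32
f 30 32 31
f 31 32 33
f 31 33 15
f 32 12 34
f 32 34 33
f 33 34 35
f 33 35 15
f 34 12 36
f 34 36 35
f 35 36 37
f 35 37 15
f 36 12 38
f 36 38 37
f 37 38 39
f 37 39 15
f 38 12 40
f 38 40 39
f 39 40 41
f 39 41 15
f 40 12 42
f 40 42 41
f 41 42 43
f 41 43 15
f 42 12 44
f 42 44 43
f 43 44 45
f 43 45 15
f 44 12 13
f 44 13 45
f 45 13 14
f 45 14 15
f 47 49 46
f 50 47 46
f 46 49 48
f 48 50 46
f 47 53 49
f 51 47 50
f 51 53 47
f 49 53 48
f 52 50 48
f 48 53 52
f 52 51 50
f 53 51 52
f 55 54 57
f 55 57 56
f 57 54 58
f 57 58 56
f 58 54 59
f 58 59 56
f 59 54 60
f 59 60 56
f 60 54 61
f 60 61 56
f 61 54 62
f 61 62 56
f 62 54 63
f 62 63 56
f 63 54 64
f 63 64 56
f 64 54 65
f 64 65 56
f 65 54 55
f 65 55 56
f 66 103 82
f 103 77 106
f 82 106 71
f 103 106 82
f 66 82 78
f 82 71 83
f 78 83 67
f 82 83 78
f 66 78 87
f 78 67 88
f 87 88 73
f 78 88 87
f 66 87 99
f 87 73 102
f 99 102 76
f 87 102 99
f 66 99 103
f 99 76 107
f 103 107 77
f 99 107 103
f 67 83 94
f 83 71 97
f 94 97 75
f 83 97 94
f 71 106 84
f 106 77 105
f 84 105 70
f 106 105 84
f 77 107 104
f 107 76 100
f 104 100 68
f 107 100 104
f 76 102 101
f 102 73 89
f 101 89 72
f 102 89 101
f 73 88 93
f 88 67 90
f 93 90 74
f 88 90 93
f 69 95 81
f 95 75 96
f 81 96 70
f 95 96 81
f 69 81 79
f 81 70 80
f 79 80 68
f 81 80 79
f 69 79 86
f 79 68 85
f 86 85 72
f 79 85 86
f 69 86 91
f 86 72 92
f 91 92 74
f 86 92 91
f 69 91 95
f 91 74 98
f 95 98 75
f 91 98 95
f 70 96 84
f 96 75 97
f 84 97 71
f 96 97 84
f 68 80 104
f 80 70 105
f 104 105 77
f 80 105 104
f 72 85 101
f 85 68 100
f 101 100 76
f 85 100 101
f 74 92 93
f 92 72 89
f 93 89 73
f 92 89 93
f 75 98 94
f 98 74 90
f 94 90 67
f 98 90 94



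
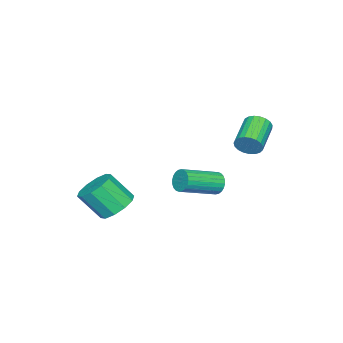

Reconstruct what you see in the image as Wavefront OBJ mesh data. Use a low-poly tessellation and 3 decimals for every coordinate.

v -1.22 0.594 1.838
v -0.996 0.287 2.302
v -2.397 -0.001 2.787
v -2.62 0.306 2.322
v -1.011 0.518 2.395
v -2.412 0.23 2.88
v -1.062 0.762 2.392
v -2.463 0.474 2.877
v -1.141 0.977 2.293
v -2.542 0.689 2.777
v -1.233 1.126 2.115
v -2.634 0.838 2.6
v -1.323 1.183 1.889
v -2.724 0.895 2.374
v -1.395 1.138 1.654
v -2.795 0.85 2.139
v -1.436 0.999 1.451
v -2.837 0.711 1.936
v -1.441 0.79 1.315
v -2.841 0.502 1.8
v -1.407 0.547 1.269
v -2.807 0.259 1.754
v -1.34 0.312 1.322
v -2.741 0.024 1.807
v -1.253 0.126 1.463
v -2.654 -0.162 1.948
v -1.16 0.021 1.67
v -2.561 -0.267 2.154
v -1.077 0.015 1.905
v -2.478 -0.273 2.39
v -1.019 0.109 2.129
v -2.42 -0.179 2.613
v 0.72 0.222 0.579
v 0.985 0.318 0.118
v 2.345 -0.546 0.72
v 2.08 -0.642 1.181
v 1.041 0.485 0.233
v 2.4 -0.379 0.835
v 1.047 0.613 0.401
v 2.407 -0.251 1.003
v 1.004 0.681 0.596
v 2.364 -0.183 1.198
v 0.918 0.679 0.788
v 2.278 -0.185 1.39
v 0.802 0.608 0.948
v 2.161 -0.257 1.55
v 0.673 0.477 1.052
v 2.033 -0.387 1.655
v 0.551 0.308 1.084
v 1.911 -0.556 1.687
v 0.455 0.126 1.04
v 1.815 -0.738 1.642
v 0.4 -0.041 0.925
v 1.759 -0.905 1.527
v 0.393 -0.169 0.757
v 1.753 -1.033 1.359
v 0.436 -0.237 0.562
v 1.796 -1.101 1.164
v 0.522 -0.235 0.37
v 1.882 -1.099 0.972
v 0.639 -0.163 0.21
v 1.998 -1.028 0.812
v 0.767 -0.033 0.105
v 2.127 -0.897 0.708
v 0.889 0.136 0.073
v 2.249 -0.728 0.676
v 2.656 -3.101 -0.709
v 3.452 -3.172 -0.969
v 3.739 -4.05 0.149
v 2.944 -3.979 0.409
v 3.425 -2.768 -0.645
v 3.712 -3.645 0.473
v 3.104 -2.491 -0.345
v 3.391 -3.368 0.773
v 2.612 -2.447 -0.184
v 2.9 -3.324 0.934
v 2.137 -2.653 -0.224
v 2.425 -3.53 0.894
v 1.861 -3.03 -0.449
v 2.148 -3.908 0.669
v 1.888 -3.435 -0.773
v 2.175 -4.312 0.345
v 2.209 -3.712 -1.073
v 2.496 -4.589 0.045
v 2.7 -3.756 -1.234
v 2.988 -4.633 -0.116
v 3.175 -3.55 -1.194
v 3.463 -4.427 -0.076
f 2 1 5
f 2 5 3
f 3 5 6
f 3 6 4
f 5 1 7
f 5 7 6
f 6 7 8
f 6 8 4
f 7 1 9
f 7 9 8
f 8 9 10
f 8 10 4
f 9 1 11
f 9 11 10
f 10 11 12
f 10 12 4
f 11 1 13
f 11 13 12
f 12 13 14
f 12 14 4
f 13 1 15
f 13 15 14
f 14 15 16
f 14 16 4
f 15 1 17
f 15 17 16
f 16 17 18
f 16 18 4
f 17 1 19
f 17 19 18
f 18 19 20
f 18 20 4
f 19 1 21
f 19 21 20
f 20 21 22
f 20 22 4
f 21 1 23
f 21 23 22
f 22 23 24
f 22 24 4
f 23 1 25
f 23 25 24
f 24 25 26
f 24 26 4
f 25 1 27
f 25 27 26
f 26 27 28
f 26 28 4
f 27 1 29
f 27 29 28
f 28 29 30
f 28 30 4
f 29 1 31
f 29 31 30
f 30 31 32
f 30 32 4
f 31 1 2
f 31 2 32
f 32 2 3
f 32 3 4
f 34 33 37
f 34 37 35
f 35 37 38
f 35 38 36
f 37 33 39
f 37 39 38
f 38 39 40
f 38 40 36
f 39 33 41
f 39 41 40
f 40 41 42
f 40 42 36
f 41 33 43
f 41 43 42
f 42 43 44
f 42 44 36
f 43 33 45
f 43 45 44
f 44 45 46
f 44 46 36
f 45 33 47
f 45 47 46
f 46 47 48
f 46 48 36
f 47 33 49
f 47 49 48
f 48 49 50
f 48 50 36
f 49 33 51
f 49 51 50
f 50 51 52
f 50 52 36
f 51 33 53
f 51 53 52
f 52 53 54
f 52 54 36
f 53 33 55
f 53 55 54
f 54 55 56
f 54 56 36
f 55 33 57
f 55 57 56
f 56 57 58
f 56 58 36
f 57 33 59
f 57 59 58
f 58 59 60
f 58 60 36
f 59 33 61
f 59 61 60
f 60 61 62
f 60 62 36
f 61 33 63
f 61 63 62
f 62 63 64
f 62 64 36
f 63 33 65
f 63 65 64
f 64 65 66
f 64 66 36
f 65 33 34
f 65 34 66
f 66 34 35
f 66 35 36
f 68 67 71
f 68 71 69
f 69 71 72
f 69 72 70
f 71 67 73
f 71 73 72
f 72 73 74
f 72 74 70
f 73 67 75
f 73 75 74
f 74 75 76
f 74 76 70
f 75 67 77
f 75 77 76
f 76 77 78
f 76 78 70
f 77 67 79
f 77 79 78
f 78 79 80
f 78 80 70
f 79 67 81
f 79 81 80
f 80 81 82
f 80 82 70
f 81 67 83
f 81 83 82
f 82 83 84
f 82 84 70
f 83 67 85
f 83 85 84
f 84 85 86
f 84 86 70
f 85 67 87
f 85 87 86
f 86 87 88
f 86 88 70
f 87 67 68
f 87 68 88
f 88 68 69
f 88 69 70



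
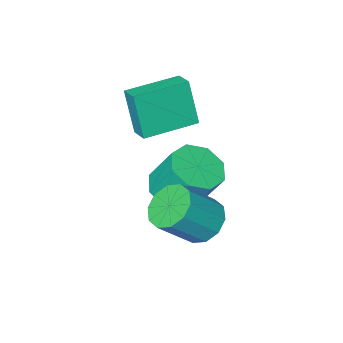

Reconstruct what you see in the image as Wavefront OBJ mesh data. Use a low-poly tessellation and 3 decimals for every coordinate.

v -3.095 0.193 -1.054
v -2.463 -0.486 -0.541
v -2.834 0.367 1.047
v -3.465 1.047 0.534
v -2.065 0.171 -0.801
v -2.436 1.025 0.786
v -2.271 0.841 -1.21
v -2.641 1.695 0.378
v -2.958 1.132 -1.527
v -3.329 1.986 0.061
v -3.726 0.873 -1.567
v -4.097 1.726 0.021
v -4.124 0.215 -1.306
v -4.495 1.069 0.281
v -3.919 -0.455 -0.898
v -4.289 0.399 0.69
v -3.231 -0.746 -0.581
v -3.602 0.108 1.007
v -2.356 3.053 -0.362
v -1.712 3.375 -0.951
v -0.481 3.189 0.293
v -1.124 2.867 0.882
v -1.932 3.823 -0.666
v -0.701 3.637 0.578
v -2.314 3.977 -0.265
v -1.083 3.791 0.979
v -2.712 3.778 0.099
v -1.48 3.592 1.343
v -2.973 3.302 0.287
v -1.742 3.116 1.531
v -2.999 2.731 0.227
v -1.768 2.545 1.471
v -2.779 2.283 -0.058
v -1.548 2.097 1.186
v -2.397 2.129 -0.459
v -1.166 1.943 0.785
v -2 2.328 -0.823
v -0.768 2.142 0.421
v -1.738 2.804 -1.011
v -0.507 2.618 0.233
v -4.276 -0.738 1.633
v -4.234 -1.314 3.433
v -4.14 0.071 1.889
v -4.098 -0.505 3.689
v -2.242 -1.035 1.491
v -2.2 -1.611 3.291
v -2.106 -0.226 1.747
v -2.064 -0.802 3.547
f 2 1 5
f 2 5 3
f 3 5 6
f 3 6 4
f 5 1 7
f 5 7 6
f 6 7 8
f 6 8 4
f 7 1 9
f 7 9 8
f 8 9 10
f 8 10 4
f 9 1 11
f 9 11 10
f 10 11 12
f 10 12 4
f 11 1 13
f 11 13 12
f 12 13 14
f 12 14 4
f 13 1 15
f 13 15 14
f 14 15 16
f 14 16 4
f 15 1 17
f 15 17 16
f 16 17 18
f 16 18 4
f 17 1 2
f 17 2 18
f 18 2 3
f 18 3 4
f 20 19 23
f 20 23 21
f 21 23 24
f 21 24 22
f 23 19 25
f 23 25 24
f 24 25 26
f 24 26 22
f 25 19 27
f 25 27 26
f 26 27 28
f 26 28 22
f 27 19 29
f 27 29 28
f 28 29 30
f 28 30 22
f 29 19 31
f 29 31 30
f 30 31 32
f 30 32 22
f 31 19 33
f 31 33 32
f 32 33 34
f 32 34 22
f 33 19 35
f 33 35 34
f 34 35 36
f 34 36 22
f 35 19 37
f 35 37 36
f 36 37 38
f 36 38 22
f 37 19 39
f 37 39 38
f 38 39 40
f 38 40 22
f 39 19 20
f 39 20 40
f 40 20 21
f 40 21 22
f 42 44 41
f 45 42 41
f 41 44 43
f 43 45 41
f 42 48 44
f 46 42 45
f 46 48 42
f 44 48 43
f 47 45 43
f 43 48 47
f 47 46 45
f 48 46 47



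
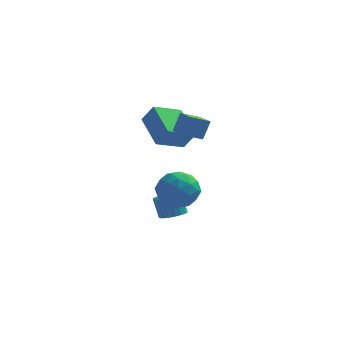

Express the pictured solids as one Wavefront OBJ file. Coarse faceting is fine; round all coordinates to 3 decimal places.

v 2.827 -1.422 3.463
v 3.11 -1.081 4.502
v 2.156 -0.556 3.361
v 2.439 -0.215 4.401
v 3.661 -0.825 3.039
v 3.944 -0.484 4.079
v 2.99 0.041 2.938
v 3.273 0.382 3.977
v 1.57 1.856 -3.265
v 2.114 1.432 -3.026
v 1.754 1.62 -1.875
v 1.21 2.044 -2.115
v 2.239 1.687 -3.029
v 1.88 1.876 -1.878
v 2.263 1.968 -3.067
v 1.904 2.157 -1.917
v 2.181 2.232 -3.136
v 1.822 2.421 -1.986
v 2.006 2.439 -3.225
v 1.647 2.628 -2.074
v 1.765 2.557 -3.319
v 1.406 2.746 -2.169
v 1.494 2.568 -3.406
v 1.135 2.757 -2.255
v 1.234 2.471 -3.471
v 0.875 2.659 -2.32
v 1.026 2.28 -3.505
v 0.666 2.468 -2.354
v 0.9 2.024 -3.502
v 0.541 2.213 -2.351
v 0.876 1.743 -3.463
v 0.517 1.932 -2.313
v 0.958 1.479 -3.394
v 0.599 1.668 -2.244
v 1.133 1.272 -3.306
v 0.774 1.461 -2.155
v 1.374 1.154 -3.211
v 1.015 1.343 -2.061
v 1.645 1.143 -3.125
v 1.286 1.332 -1.974
v 1.905 1.241 -3.06
v 1.546 1.429 -1.909
v 2.253 1.211 1.629
v 1.172 0.069 2.161
v 1.155 2.708 2.611
v 0.074 1.566 3.143
v 2.886 1.054 2.577
v 1.805 -0.088 3.109
v 1.788 2.551 3.559
v 0.707 1.409 4.091
v 2.621 1.328 -0.253
v 3.144 0.474 -0.874
v 1.016 1.066 -1.246
v 1.539 0.212 -1.867
v 1.293 0.046 -0.727
v 2.285 0.207 -0.113
v 1.875 1.333 -2.007
v 2.867 1.494 -1.393
v 2.683 0.477 -1.957
v 2.323 -0.318 -1.167
v 1.837 1.858 -0.953
v 1.477 1.063 -0.163
v 3.023 0.924 -0.476
v 1.137 0.616 -1.644
v 0.992 0.518 -0.974
v 1.299 0.017 -1.339
v 2.519 0.767 -0.029
v 2.826 0.265 -0.394
v 1.738 0.014 -0.308
v 1.334 1.275 -1.726
v 1.641 0.773 -2.091
v 2.861 1.523 -0.781
v 3.168 1.022 -1.146
v 2.422 1.526 -1.812
v 3.06 0.424 -1.478
v 2.116 0.27 -2.062
v 2.314 0.929 -2.144
v 2.897 1.024 -1.783
v 2.848 -0.043 -1.013
v 1.905 -0.197 -1.597
v 1.761 -0.295 -0.927
v 2.344 -0.2 -0.566
v 2.577 -0.042 -1.65
v 2.255 1.737 -0.523
v 1.312 1.583 -1.107
v 1.816 1.74 -1.554
v 2.399 1.835 -1.193
v 2.044 1.27 -0.058
v 1.1 1.116 -0.642
v 1.263 0.516 -0.337
v 1.846 0.611 0.024
v 1.583 1.582 -0.47
f 2 4 1
f 5 2 1
f 1 4 3
f 3 5 1
f 2 8 4
f 6 2 5
f 6 8 2
f 4 8 3
f 7 5 3
f 3 8 7
f 7 6 5
f 8 6 7
f 10 9 13
f 10 13 11
f 11 13 14
f 11 14 12
f 13 9 15
f 13 15 14
f 14 15 16
f 14 16 12
f 15 9 17
f 15 17 16
f 16 17 18
f 16 18 12
f 17 9 19
f 17 19 18
f 18 19 20
f 18 20 12
f 19 9 21
f 19 21 20
f 20 21 22
f 20 22 12
f 21 9 23
f 21 23 22
f 22 23 24
f 22 24 12
f 23 9 25
f 23 25 24
f 24 25 26
f 24 26 12
f 25 9 27
f 25 27 26
f 26 27 28
f 26 28 12
f 27 9 29
f 27 29 28
f 28 29 30
f 28 30 12
f 29 9 31
f 29 31 30
f 30 31 32
f 30 32 12
f 31 9 33
f 31 33 32
f 32 33 34
f 32 34 12
f 33 9 35
f 33 35 34
f 34 35 36
f 34 36 12
f 35 9 37
f 35 37 36
f 36 37 38
f 36 38 12
f 37 9 39
f 37 39 38
f 38 39 40
f 38 40 12
f 39 9 41
f 39 41 40
f 40 41 42
f 40 42 12
f 41 9 10
f 41 10 42
f 42 10 11
f 42 11 12
f 44 46 43
f 47 44 43
f 43 46 45
f 45 47 43
f 44 50 46
f 48 44 47
f 48 50 44
f 46 50 45
f 49 47 45
f 45 50 49
f 49 48 47
f 50 48 49
f 51 88 67
f 88 62 91
f 67 91 56
f 88 91 67
f 51 67 63
f 67 56 68
f 63 68 52
f 67 68 63
f 51 63 72
f 63 52 73
f 72 73 58
f 63 73 72
f 51 72 84
f 72 58 87
f 84 87 61
f 72 87 84
f 51 84 88
f 84 61 92
f 88 92 62
f 84 92 88
f 52 68 79
f 68 56 82
f 79 82 60
f 68 82 79
f 56 91 69
f 91 62 90
f 69 90 55
f 91 90 69
f 62 92 89
f 92 61 85
f 89 85 53
f 92 85 89
f 61 87 86
f 87 58 74
f 86 74 57
f 87 74 86
f 58 73 78
f 73 52 75
f 78 75 59
f 73 75 78
f 54 80 66
f 80 60 81
f 66 81 55
f 80 81 66
f 54 66 64
f 66 55 65
f 64 65 53
f 66 65 64
f 54 64 71
f 64 53 70
f 71 70 57
f 64 70 71
f 54 71 76
f 71 57 77
f 76 77 59
f 71 77 76
f 54 76 80
f 76 59 83
f 80 83 60
f 76 83 80
f 55 81 69
f 81 60 82
f 69 82 56
f 81 82 69
f 53 65 89
f 65 55 90
f 89 90 62
f 65 90 89
f 57 70 86
f 70 53 85
f 86 85 61
f 70 85 86
f 59 77 78
f 77 57 74
f 78 74 58
f 77 74 78
f 60 83 79
f 83 59 75
f 79 75 52
f 83 75 79



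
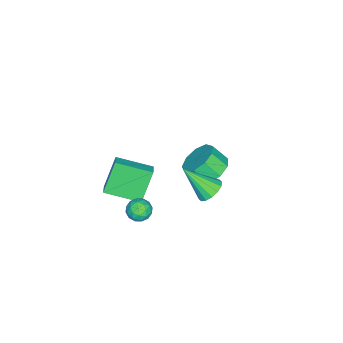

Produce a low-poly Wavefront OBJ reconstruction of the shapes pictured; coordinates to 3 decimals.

v -0.294 -2.036 -2.744
v 0.259 -3.828 -2.21
v 0.373 -1.728 -2.402
v 0.926 -3.52 -1.868
v 0.654 -2.24 -4.412
v 1.207 -4.032 -3.878
v 1.321 -1.932 -4.07
v 1.874 -3.724 -3.536
v 3.518 -0.261 -1.388
v 3.837 -0.385 -1.967
v 3.863 -1.215 -0.993
v 4.182 -1.339 -1.572
v 4.404 -0.853 -1.163
v 4.19 -0.263 -1.407
v 3.51 -1.337 -1.553
v 3.296 -0.747 -1.797
v 3.833 -1.05 -2.069
v 4.385 -0.751 -1.828
v 3.315 -0.849 -1.132
v 3.867 -0.55 -0.891
v 3.647 -0.239 -1.712
v 4.053 -1.361 -1.248
v 4.183 -1.075 -1.007
v 4.371 -1.148 -1.348
v 3.855 -0.167 -1.383
v 4.043 -0.24 -1.723
v 4.375 -0.515 -1.251
v 3.657 -1.36 -1.237
v 3.845 -1.433 -1.577
v 3.329 -0.452 -1.612
v 3.517 -0.525 -1.953
v 3.325 -1.085 -1.709
v 3.832 -0.703 -2.112
v 4.035 -1.264 -1.88
v 3.64 -1.263 -1.869
v 3.514 -0.916 -2.012
v 4.157 -0.527 -1.971
v 4.36 -1.088 -1.739
v 4.49 -0.802 -1.498
v 4.364 -0.455 -1.642
v 4.154 -0.918 -2.031
v 3.34 -0.512 -1.221
v 3.543 -1.073 -0.989
v 3.336 -1.145 -1.318
v 3.21 -0.798 -1.462
v 3.665 -0.336 -1.08
v 3.868 -0.897 -0.848
v 4.186 -0.684 -0.948
v 4.06 -0.337 -1.091
v 3.546 -0.682 -0.929
v 3.29 2.584 1.188
v 3.702 2.196 0.743
v 3.51 1.296 2.512
v 3.939 2.421 0.922
v 4.002 2.69 1.173
v 3.874 2.93 1.427
v 3.59 3.077 1.618
v 3.225 3.093 1.693
v 2.878 2.972 1.633
v 2.641 2.747 1.454
v 2.578 2.478 1.203
v 2.706 2.238 0.949
v 2.99 2.09 0.758
v 3.355 2.075 0.683
v -2.567 0.169 -4.361
v -1.657 -0.099 -4.762
v -1.503 -0.898 -3.88
v -2.413 -0.629 -3.479
v -1.571 0.427 -4.301
v -1.418 -0.372 -3.419
v -1.951 0.832 -3.868
v -1.798 0.034 -2.986
v -2.619 0.927 -3.666
v -2.466 0.129 -2.784
v -3.263 0.668 -3.789
v -3.109 -0.13 -2.906
v -3.581 0.175 -4.18
v -3.427 -0.623 -3.297
v -3.424 -0.32 -4.655
v -3.27 -1.119 -3.773
v -2.866 -0.587 -4.993
v -2.713 -1.385 -4.111
v -2.168 -0.5 -5.036
v -2.015 -1.298 -4.153
f 2 4 1
f 5 2 1
f 1 4 3
f 3 5 1
f 2 8 4
f 6 2 5
f 6 8 2
f 4 8 3
f 7 5 3
f 3 8 7
f 7 6 5
f 8 6 7
f 9 46 25
f 46 20 49
f 25 49 14
f 46 49 25
f 9 25 21
f 25 14 26
f 21 26 10
f 25 26 21
f 9 21 30
f 21 10 31
f 30 31 16
f 21 31 30
f 9 30 42
f 30 16 45
f 42 45 19
f 30 45 42
f 9 42 46
f 42 19 50
f 46 50 20
f 42 50 46
f 10 26 37
f 26 14 40
f 37 40 18
f 26 40 37
f 14 49 27
f 49 20 48
f 27 48 13
f 49 48 27
f 20 50 47
f 50 19 43
f 47 43 11
f 50 43 47
f 19 45 44
f 45 16 32
f 44 32 15
f 45 32 44
f 16 31 36
f 31 10 33
f 36 33 17
f 31 33 36
f 12 38 24
f 38 18 39
f 24 39 13
f 38 39 24
f 12 24 22
f 24 13 23
f 22 23 11
f 24 23 22
f 12 22 29
f 22 11 28
f 29 28 15
f 22 28 29
f 12 29 34
f 29 15 35
f 34 35 17
f 29 35 34
f 12 34 38
f 34 17 41
f 38 41 18
f 34 41 38
f 13 39 27
f 39 18 40
f 27 40 14
f 39 40 27
f 11 23 47
f 23 13 48
f 47 48 20
f 23 48 47
f 15 28 44
f 28 11 43
f 44 43 19
f 28 43 44
f 17 35 36
f 35 15 32
f 36 32 16
f 35 32 36
f 18 41 37
f 41 17 33
f 37 33 10
f 41 33 37
f 52 51 54
f 52 54 53
f 54 51 55
f 54 55 53
f 55 51 56
f 55 56 53
f 56 51 57
f 56 57 53
f 57 51 58
f 57 58 53
f 58 51 59
f 58 59 53
f 59 51 60
f 59 60 53
f 60 51 61
f 60 61 53
f 61 51 62
f 61 62 53
f 62 51 63
f 62 63 53
f 63 51 64
f 63 64 53
f 64 51 52
f 64 52 53
f 66 65 69
f 66 69 67
f 67 69 70
f 67 70 68
f 69 65 71
f 69 71 70
f 70 71 72
f 70 72 68
f 71 65 73
f 71 73 72
f 72 73 74
f 72 74 68
f 73 65 75
f 73 75 74
f 74 75 76
f 74 76 68
f 75 65 77
f 75 77 76
f 76 77 78
f 76 78 68
f 77 65 79
f 77 79 78
f 78 79 80
f 78 80 68
f 79 65 81
f 79 81 80
f 80 81 82
f 80 82 68
f 81 65 83
f 81 83 82
f 82 83 84
f 82 84 68
f 83 65 66
f 83 66 84
f 84 66 67
f 84 67 68



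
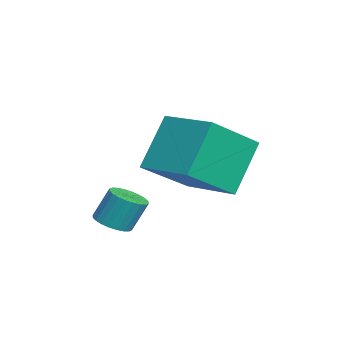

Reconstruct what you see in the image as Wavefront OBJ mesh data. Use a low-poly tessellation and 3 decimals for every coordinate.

v -2.105 -0.186 3.981
v -1.024 -1.674 5.188
v -0.542 1.123 4.195
v 0.539 -0.365 5.402
v -1.199 -0.975 2.198
v -0.118 -2.463 3.405
v 0.364 0.334 2.412
v 1.445 -1.154 3.619
v 0.811 -3.309 1.511
v 1.168 -2.825 1.291
v 1.146 -2.328 2.35
v 0.789 -2.811 2.569
v 0.938 -2.74 1.246
v 0.915 -2.243 2.305
v 0.688 -2.741 1.242
v 0.666 -2.244 2.3
v 0.457 -2.829 1.278
v 0.435 -2.332 2.337
v 0.28 -2.99 1.35
v 0.258 -2.493 2.409
v 0.184 -3.199 1.446
v 0.162 -2.702 2.505
v 0.183 -3.425 1.552
v 0.161 -2.928 2.611
v 0.278 -3.633 1.652
v 0.256 -3.136 2.711
v 0.454 -3.792 1.73
v 0.432 -3.295 2.789
v 0.685 -3.877 1.775
v 0.662 -3.38 2.834
v 0.934 -3.876 1.78
v 0.912 -3.379 2.838
v 1.165 -3.788 1.743
v 1.143 -3.291 2.802
v 1.342 -3.627 1.671
v 1.32 -3.13 2.73
v 1.438 -3.418 1.575
v 1.416 -2.921 2.634
v 1.439 -3.192 1.469
v 1.417 -2.695 2.528
v 1.344 -2.984 1.369
v 1.322 -2.487 2.428
f 2 4 1
f 5 2 1
f 1 4 3
f 3 5 1
f 2 8 4
f 6 2 5
f 6 8 2
f 4 8 3
f 7 5 3
f 3 8 7
f 7 6 5
f 8 6 7
f 10 9 13
f 10 13 11
f 11 13 14
f 11 14 12
f 13 9 15
f 13 15 14
f 14 15 16
f 14 16 12
f 15 9 17
f 15 17 16
f 16 17 18
f 16 18 12
f 17 9 19
f 17 19 18
f 18 19 20
f 18 20 12
f 19 9 21
f 19 21 20
f 20 21 22
f 20 22 12
f 21 9 23
f 21 23 22
f 22 23 24
f 22 24 12
f 23 9 25
f 23 25 24
f 24 25 26
f 24 26 12
f 25 9 27
f 25 27 26
f 26 27 28
f 26 28 12
f 27 9 29
f 27 29 28
f 28 29 30
f 28 30 12
f 29 9 31
f 29 31 30
f 30 31 32
f 30 32 12
f 31 9 33
f 31 33 32
f 32 33 34
f 32 34 12
f 33 9 35
f 33 35 34
f 34 35 36
f 34 36 12
f 35 9 37
f 35 37 36
f 36 37 38
f 36 38 12
f 37 9 39
f 37 39 38
f 38 39 40
f 38 40 12
f 39 9 41
f 39 41 40
f 40 41 42
f 40 42 12
f 41 9 10
f 41 10 42
f 42 10 11
f 42 11 12



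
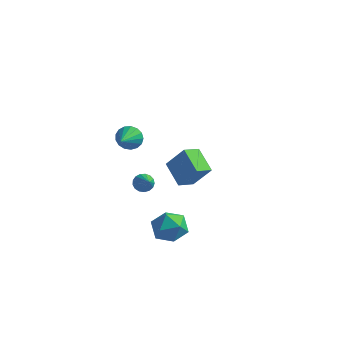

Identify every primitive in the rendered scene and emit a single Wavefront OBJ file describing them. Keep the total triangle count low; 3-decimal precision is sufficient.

v 0.948 -1.883 3.661
v 1.234 -1.56 4.275
v 1.212 -3.137 4.199
v 0.885 -1.6 4.353
v 0.552 -1.704 4.272
v 0.309 -1.85 4.052
v 0.212 -2.003 3.742
v 0.284 -2.129 3.414
v 0.508 -2.198 3.142
v 0.833 -2.195 2.989
v 1.184 -2.121 2.99
v 1.481 -1.992 3.145
v 1.656 -1.838 3.418
v 1.669 -1.694 3.747
v 1.516 -1.594 4.056
v 2.124 -2.478 1.003
v 2.587 -2.318 0.713
v 2.996 -3.342 1.917
v 2.566 -2.13 0.91
v 2.443 -2.023 1.129
v 2.247 -2.02 1.319
v 2.023 -2.122 1.437
v 1.822 -2.305 1.455
v 1.69 -2.528 1.37
v 1.658 -2.74 1.201
v 1.732 -2.892 0.987
v 1.896 -2.949 0.776
v 2.112 -2.898 0.618
v 2.331 -2.751 0.548
v 2.502 -2.541 0.582
v 1.484 3.798 -3.269
v 1.115 2.813 -2.883
v 0.246 4.583 -2.448
v -0.123 3.598 -2.062
v 2.523 3.962 -1.858
v 2.154 2.977 -1.472
v 1.285 4.747 -1.037
v 0.916 3.762 -0.651
v 3.168 -2.697 -1.884
v 3.985 -2.065 -1.686
v 3.935 -3.955 -1.034
v 4.752 -3.323 -0.836
v 3.823 -3.14 -0.378
v 3.349 -2.363 -0.904
v 4.571 -3.657 -1.816
v 4.097 -2.88 -2.342
v 4.852 -2.659 -1.645
v 4.39 -2.339 -0.756
v 3.53 -3.681 -1.964
v 3.068 -3.361 -1.075
f 2 1 4
f 2 4 3
f 4 1 5
f 4 5 3
f 5 1 6
f 5 6 3
f 6 1 7
f 6 7 3
f 7 1 8
f 7 8 3
f 8 1 9
f 8 9 3
f 9 1 10
f 9 10 3
f 10 1 11
f 10 11 3
f 11 1 12
f 11 12 3
f 12 1 13
f 12 13 3
f 13 1 14
f 13 14 3
f 14 1 15
f 14 15 3
f 15 1 2
f 15 2 3
f 17 16 19
f 17 19 18
f 19 16 20
f 19 20 18
f 20 16 21
f 20 21 18
f 21 16 22
f 21 22 18
f 22 16 23
f 22 23 18
f 23 16 24
f 23 24 18
f 24 16 25
f 24 25 18
f 25 16 26
f 25 26 18
f 26 16 27
f 26 27 18
f 27 16 28
f 27 28 18
f 28 16 29
f 28 29 18
f 29 16 30
f 29 30 18
f 30 16 17
f 30 17 18
f 32 34 31
f 35 32 31
f 31 34 33
f 33 35 31
f 32 38 34
f 36 32 35
f 36 38 32
f 34 38 33
f 37 35 33
f 33 38 37
f 37 36 35
f 38 36 37
f 39 50 44
f 39 44 40
f 39 40 46
f 39 46 49
f 39 49 50
f 40 44 48
f 44 50 43
f 50 49 41
f 49 46 45
f 46 40 47
f 42 48 43
f 42 43 41
f 42 41 45
f 42 45 47
f 42 47 48
f 43 48 44
f 41 43 50
f 45 41 49
f 47 45 46
f 48 47 40



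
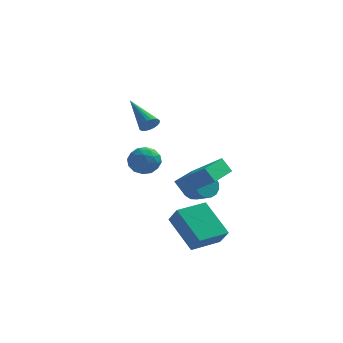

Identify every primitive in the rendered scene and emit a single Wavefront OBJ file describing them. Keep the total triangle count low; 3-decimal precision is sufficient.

v 0.101 -1.844 0.366
v 1.557 -2.3 1.482
v 0.748 -0.007 0.272
v 2.204 -0.463 1.387
v 0.596 -2.057 -0.367
v 2.052 -2.513 0.748
v 1.243 -0.22 -0.462
v 2.699 -0.676 0.654
v 0.589 2.336 -1.872
v 1.025 2.407 -2.503
v 1.767 1.795 -2.059
v 1.331 1.724 -1.428
v 1.134 2.71 -2.268
v 1.876 2.098 -1.823
v 1.096 2.912 -1.927
v 1.839 2.3 -1.482
v 0.923 2.961 -1.571
v 1.666 2.348 -1.126
v 0.661 2.842 -1.296
v 1.403 2.229 -0.851
v 0.379 2.587 -1.175
v 1.121 1.975 -0.731
v 0.153 2.265 -1.241
v 0.895 1.653 -0.797
v 0.044 1.962 -1.477
v 0.786 1.35 -1.032
v 0.081 1.76 -1.818
v 0.824 1.148 -1.373
v 0.254 1.712 -2.174
v 0.997 1.099 -1.729
v 0.517 1.831 -2.449
v 1.259 1.218 -2.004
v 0.799 2.085 -2.569
v 1.541 1.473 -2.125
v -0.18 -1.779 -2.179
v 0.261 -2.298 -1.302
v 1.071 -0.644 -2.137
v 1.511 -1.162 -1.26
v 1.009 -3.038 -3.52
v 1.449 -3.556 -2.643
v 2.259 -1.902 -3.478
v 2.7 -2.421 -2.601
v -1.215 -0.447 3.419
v -0.804 -0.393 3.781
v -2.305 0.867 4.461
v -0.755 -0.231 3.628
v -0.784 -0.106 3.439
v -0.889 -0.04 3.246
v -1.049 -0.044 3.084
v -1.239 -0.118 2.979
v -1.424 -0.249 2.951
v -1.573 -0.414 3.003
v -1.661 -0.585 3.127
v -1.671 -0.732 3.302
v -1.602 -0.83 3.497
v -1.467 -0.862 3.679
v -1.288 -0.822 3.815
v -1.096 -0.717 3.884
v -0.925 -0.565 3.871
v -2.601 3.252 -0.038
v -1.883 3.766 -0.234
v -1.897 2.074 -0.546
v -1.179 2.588 -0.742
v -1.4 2.431 0.12
v -1.835 3.159 0.434
v -1.945 2.681 -1.214
v -2.38 3.409 -0.9
v -1.478 3.413 -0.961
v -1.141 3.258 -0.137
v -2.639 2.582 -0.643
v -2.302 2.427 0.181
v -2.304 3.612 -0.091
v -1.476 2.228 -0.689
v -1.606 2.135 -0.182
v -1.184 2.437 -0.297
v -2.275 3.255 0.302
v -1.853 3.557 0.186
v -1.57 2.773 0.394
v -1.927 2.283 -0.966
v -1.505 2.585 -1.082
v -2.596 3.403 -0.483
v -2.174 3.705 -0.598
v -2.21 3.067 -1.174
v -1.643 3.707 -0.634
v -1.23 3.015 -0.933
v -1.68 3.07 -1.21
v -1.935 3.497 -1.026
v -1.445 3.616 -0.149
v -1.032 2.923 -0.448
v -1.162 2.831 0.059
v -1.417 3.259 0.244
v -1.207 3.408 -0.577
v -2.748 2.917 -0.332
v -2.335 2.224 -0.631
v -2.363 2.581 -1.024
v -2.618 3.009 -0.839
v -2.55 2.825 0.153
v -2.137 2.133 -0.146
v -1.845 2.343 0.246
v -2.1 2.77 0.43
v -2.573 2.432 -0.203
f 2 4 1
f 5 2 1
f 1 4 3
f 3 5 1
f 2 8 4
f 6 2 5
f 6 8 2
f 4 8 3
f 7 5 3
f 3 8 7
f 7 6 5
f 8 6 7
f 10 9 13
f 10 13 11
f 11 13 14
f 11 14 12
f 13 9 15
f 13 15 14
f 14 15 16
f 14 16 12
f 15 9 17
f 15 17 16
f 16 17 18
f 16 18 12
f 17 9 19
f 17 19 18
f 18 19 20
f 18 20 12
f 19 9 21
f 19 21 20
f 20 21 22
f 20 22 12
f 21 9 23
f 21 23 22
f 22 23 24
f 22 24 12
f 23 9 25
f 23 25 24
f 24 25 26
f 24 26 12
f 25 9 27
f 25 27 26
f 26 27 28
f 26 28 12
f 27 9 29
f 27 29 28
f 28 29 30
f 28 30 12
f 29 9 31
f 29 31 30
f 30 31 32
f 30 32 12
f 31 9 33
f 31 33 32
f 32 33 34
f 32 34 12
f 33 9 10
f 33 10 34
f 34 10 11
f 34 11 12
f 36 38 35
f 39 36 35
f 35 38 37
f 37 39 35
f 36 42 38
f 40 36 39
f 40 42 36
f 38 42 37
f 41 39 37
f 37 42 41
f 41 40 39
f 42 40 41
f 44 43 46
f 44 46 45
f 46 43 47
f 46 47 45
f 47 43 48
f 47 48 45
f 48 43 49
f 48 49 45
f 49 43 50
f 49 50 45
f 50 43 51
f 50 51 45
f 51 43 52
f 51 52 45
f 52 43 53
f 52 53 45
f 53 43 54
f 53 54 45
f 54 43 55
f 54 55 45
f 55 43 56
f 55 56 45
f 56 43 57
f 56 57 45
f 57 43 58
f 57 58 45
f 58 43 59
f 58 59 45
f 59 43 44
f 59 44 45
f 60 97 76
f 97 71 100
f 76 100 65
f 97 100 76
f 60 76 72
f 76 65 77
f 72 77 61
f 76 77 72
f 60 72 81
f 72 61 82
f 81 82 67
f 72 82 81
f 60 81 93
f 81 67 96
f 93 96 70
f 81 96 93
f 60 93 97
f 93 70 101
f 97 101 71
f 93 101 97
f 61 77 88
f 77 65 91
f 88 91 69
f 77 91 88
f 65 100 78
f 100 71 99
f 78 99 64
f 100 99 78
f 71 101 98
f 101 70 94
f 98 94 62
f 101 94 98
f 70 96 95
f 96 67 83
f 95 83 66
f 96 83 95
f 67 82 87
f 82 61 84
f 87 84 68
f 82 84 87
f 63 89 75
f 89 69 90
f 75 90 64
f 89 90 75
f 63 75 73
f 75 64 74
f 73 74 62
f 75 74 73
f 63 73 80
f 73 62 79
f 80 79 66
f 73 79 80
f 63 80 85
f 80 66 86
f 85 86 68
f 80 86 85
f 63 85 89
f 85 68 92
f 89 92 69
f 85 92 89
f 64 90 78
f 90 69 91
f 78 91 65
f 90 91 78
f 62 74 98
f 74 64 99
f 98 99 71
f 74 99 98
f 66 79 95
f 79 62 94
f 95 94 70
f 79 94 95
f 68 86 87
f 86 66 83
f 87 83 67
f 86 83 87
f 69 92 88
f 92 68 84
f 88 84 61
f 92 84 88



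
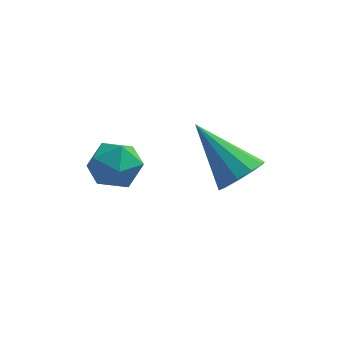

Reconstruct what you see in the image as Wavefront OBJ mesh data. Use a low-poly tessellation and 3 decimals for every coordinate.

v -3.677 0.547 -2.845
v -3.143 0.516 -2.324
v -3.777 -0.656 -2.816
v -3.243 -0.687 -2.295
v -3.91 -0.397 -2.129
v -3.849 0.347 -2.147
v -3.071 -0.487 -2.993
v -3.01 0.257 -3.011
v -2.769 -0.124 -2.415
v -3.288 -0.067 -1.881
v -3.632 -0.073 -3.259
v -4.151 -0.016 -2.725
v -0.664 1.555 -3.92
v -0.365 1.184 -3.406
v -1.916 2.265 -2.68
v -0.167 1.569 -3.426
v -0.159 1.948 -3.635
v -0.343 2.176 -3.952
v -0.65 2.168 -4.257
v -0.962 1.925 -4.433
v -1.16 1.541 -4.413
v -1.168 1.162 -4.205
v -0.984 0.933 -3.887
v -0.677 0.942 -3.582
f 1 12 6
f 1 6 2
f 1 2 8
f 1 8 11
f 1 11 12
f 2 6 10
f 6 12 5
f 12 11 3
f 11 8 7
f 8 2 9
f 4 10 5
f 4 5 3
f 4 3 7
f 4 7 9
f 4 9 10
f 5 10 6
f 3 5 12
f 7 3 11
f 9 7 8
f 10 9 2
f 14 13 16
f 14 16 15
f 16 13 17
f 16 17 15
f 17 13 18
f 17 18 15
f 18 13 19
f 18 19 15
f 19 13 20
f 19 20 15
f 20 13 21
f 20 21 15
f 21 13 22
f 21 22 15
f 22 13 23
f 22 23 15
f 23 13 24
f 23 24 15
f 24 13 14
f 24 14 15



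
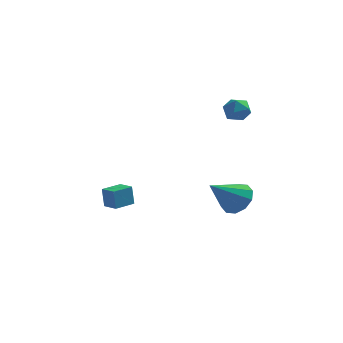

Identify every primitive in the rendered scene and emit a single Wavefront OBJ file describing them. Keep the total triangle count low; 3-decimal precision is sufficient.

v -4.454 2.517 -4.052
v -4.591 2.645 -2.928
v -3.699 3.436 -4.065
v -3.836 3.564 -2.941
v -3.744 1.936 -3.899
v -3.881 2.064 -2.775
v -2.989 2.855 -3.912
v -3.126 2.983 -2.788
v 2.76 -1.102 -1.192
v 3.198 -0.658 -0.436
v 1.62 -2.198 0.112
v 2.711 -0.332 -0.588
v 2.242 -0.3 -0.97
v 1.971 -0.574 -1.438
v 2.002 -1.05 -1.811
v 2.322 -1.546 -1.948
v 2.809 -1.872 -1.796
v 3.278 -1.904 -1.414
v 3.548 -1.629 -0.947
v 3.518 -1.153 -0.573
v 1.721 3.835 3.293
v 2.518 3.78 3.292
v 1.662 3 2.308
v 2.459 2.945 2.307
v 2.038 2.64 2.914
v 2.075 3.157 3.523
v 2.105 3.623 2.077
v 2.142 4.14 2.686
v 2.755 3.649 2.54
v 2.714 3.042 3.058
v 1.466 3.738 2.542
v 1.425 3.131 3.06
f 2 4 1
f 5 2 1
f 1 4 3
f 3 5 1
f 2 8 4
f 6 2 5
f 6 8 2
f 4 8 3
f 7 5 3
f 3 8 7
f 7 6 5
f 8 6 7
f 10 9 12
f 10 12 11
f 12 9 13
f 12 13 11
f 13 9 14
f 13 14 11
f 14 9 15
f 14 15 11
f 15 9 16
f 15 16 11
f 16 9 17
f 16 17 11
f 17 9 18
f 17 18 11
f 18 9 19
f 18 19 11
f 19 9 20
f 19 20 11
f 20 9 10
f 20 10 11
f 21 32 26
f 21 26 22
f 21 22 28
f 21 28 31
f 21 31 32
f 22 26 30
f 26 32 25
f 32 31 23
f 31 28 27
f 28 22 29
f 24 30 25
f 24 25 23
f 24 23 27
f 24 27 29
f 24 29 30
f 25 30 26
f 23 25 32
f 27 23 31
f 29 27 28
f 30 29 22



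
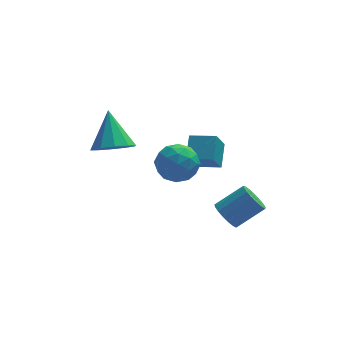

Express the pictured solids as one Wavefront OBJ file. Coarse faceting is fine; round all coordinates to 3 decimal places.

v 1.414 -2.31 -1.468
v 1.824 -2.858 -1.863
v 3.137 -2.578 -0.886
v 2.726 -2.03 -0.492
v 1.896 -2.538 -2.051
v 3.209 -2.258 -1.074
v 1.857 -2.165 -2.106
v 3.17 -1.886 -1.129
v 1.717 -1.826 -2.015
v 3.03 -1.547 -1.038
v 1.507 -1.598 -1.798
v 2.82 -1.319 -0.821
v 1.276 -1.533 -1.506
v 2.589 -1.253 -0.529
v 1.077 -1.645 -1.206
v 2.389 -1.366 -0.229
v 0.954 -1.91 -0.965
v 2.267 -1.631 0.012
v 0.937 -2.267 -0.84
v 2.25 -1.987 0.137
v 1.029 -2.633 -0.859
v 2.342 -2.354 0.118
v 1.209 -2.925 -1.017
v 2.522 -2.646 -0.041
v 1.436 -3.076 -1.279
v 2.749 -2.797 -0.302
v 1.658 -3.052 -1.584
v 2.971 -2.773 -0.608
v -1.111 -0.78 2.293
v -0.555 -0.276 1.497
v -0.765 -2.344 1.543
v -0.209 -1.84 0.747
v 0.189 -1.858 1.765
v -0.025 -0.891 2.229
v -1.295 -1.729 0.811
v -1.509 -0.762 1.275
v -0.669 -0.862 0.581
v 0.248 -0.942 1.171
v -1.568 -1.678 1.869
v -0.651 -1.758 2.459
v -0.863 -0.39 1.961
v -0.457 -2.23 1.079
v -0.222 -2.24 1.678
v 0.104 -1.944 1.21
v -0.551 -0.752 2.391
v -0.225 -0.456 1.923
v 0.213 -1.386 2.081
v -1.095 -2.164 1.117
v -0.769 -1.868 0.649
v -1.424 -0.676 1.83
v -1.098 -0.38 1.362
v -1.533 -1.234 0.959
v -0.604 -0.439 0.955
v -0.401 -1.359 0.514
v -1.039 -1.293 0.552
v -1.165 -0.725 0.824
v -0.065 -0.486 1.301
v 0.139 -1.406 0.861
v 0.373 -1.416 1.459
v 0.247 -0.847 1.732
v -0.132 -0.831 0.763
v -1.459 -1.214 2.179
v -1.255 -2.134 1.739
v -1.567 -1.773 1.308
v -1.693 -1.204 1.581
v -0.919 -1.261 2.526
v -0.716 -2.181 2.085
v -0.155 -1.895 2.216
v -0.281 -1.327 2.488
v -1.188 -1.789 2.277
v -3.354 1.729 0.525
v -2.742 2.451 -0.016
v -3.486 3.091 2.195
v -3.388 2.571 -0.166
v -4.02 2.37 -0.052
v -4.398 1.924 0.283
v -4.377 1.403 0.709
v -3.965 1.006 1.065
v -3.32 0.886 1.215
v -2.687 1.087 1.101
v -2.309 1.533 0.767
v -2.33 2.054 0.34
v 0.441 2.197 -1.381
v -0.025 1.434 -0.239
v 0.699 3.29 -0.545
v 0.233 2.527 0.597
v 1.667 1.753 -1.177
v 1.201 0.99 -0.035
v 1.925 2.846 -0.341
v 1.459 2.083 0.801
f 2 1 5
f 2 5 3
f 3 5 6
f 3 6 4
f 5 1 7
f 5 7 6
f 6 7 8
f 6 8 4
f 7 1 9
f 7 9 8
f 8 9 10
f 8 10 4
f 9 1 11
f 9 11 10
f 10 11 12
f 10 12 4
f 11 1 13
f 11 13 12
f 12 13 14
f 12 14 4
f 13 1 15
f 13 15 14
f 14 15 16
f 14 16 4
f 15 1 17
f 15 17 16
f 16 17 18
f 16 18 4
f 17 1 19
f 17 19 18
f 18 19 20
f 18 20 4
f 19 1 21
f 19 21 20
f 20 21 22
f 20 22 4
f 21 1 23
f 21 23 22
f 22 23 24
f 22 24 4
f 23 1 25
f 23 25 24
f 24 25 26
f 24 26 4
f 25 1 27
f 25 27 26
f 26 27 28
f 26 28 4
f 27 1 2
f 27 2 28
f 28 2 3
f 28 3 4
f 29 66 45
f 66 40 69
f 45 69 34
f 66 69 45
f 29 45 41
f 45 34 46
f 41 46 30
f 45 46 41
f 29 41 50
f 41 30 51
f 50 51 36
f 41 51 50
f 29 50 62
f 50 36 65
f 62 65 39
f 50 65 62
f 29 62 66
f 62 39 70
f 66 70 40
f 62 70 66
f 30 46 57
f 46 34 60
f 57 60 38
f 46 60 57
f 34 69 47
f 69 40 68
f 47 68 33
f 69 68 47
f 40 70 67
f 70 39 63
f 67 63 31
f 70 63 67
f 39 65 64
f 65 36 52
f 64 52 35
f 65 52 64
f 36 51 56
f 51 30 53
f 56 53 37
f 51 53 56
f 32 58 44
f 58 38 59
f 44 59 33
f 58 59 44
f 32 44 42
f 44 33 43
f 42 43 31
f 44 43 42
f 32 42 49
f 42 31 48
f 49 48 35
f 42 48 49
f 32 49 54
f 49 35 55
f 54 55 37
f 49 55 54
f 32 54 58
f 54 37 61
f 58 61 38
f 54 61 58
f 33 59 47
f 59 38 60
f 47 60 34
f 59 60 47
f 31 43 67
f 43 33 68
f 67 68 40
f 43 68 67
f 35 48 64
f 48 31 63
f 64 63 39
f 48 63 64
f 37 55 56
f 55 35 52
f 56 52 36
f 55 52 56
f 38 61 57
f 61 37 53
f 57 53 30
f 61 53 57
f 72 71 74
f 72 74 73
f 74 71 75
f 74 75 73
f 75 71 76
f 75 76 73
f 76 71 77
f 76 77 73
f 77 71 78
f 77 78 73
f 78 71 79
f 78 79 73
f 79 71 80
f 79 80 73
f 80 71 81
f 80 81 73
f 81 71 82
f 81 82 73
f 82 71 72
f 82 72 73
f 84 86 83
f 87 84 83
f 83 86 85
f 85 87 83
f 84 90 86
f 88 84 87
f 88 90 84
f 86 90 85
f 89 87 85
f 85 90 89
f 89 88 87
f 90 88 89

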